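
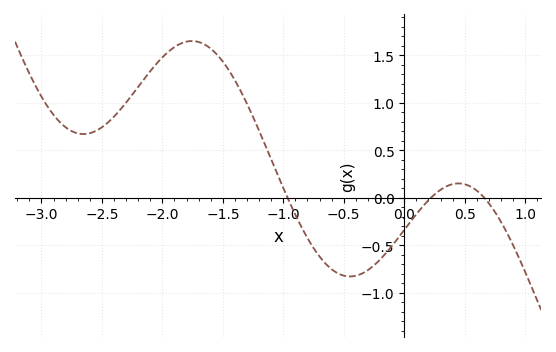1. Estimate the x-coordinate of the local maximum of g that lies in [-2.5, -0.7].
-1.76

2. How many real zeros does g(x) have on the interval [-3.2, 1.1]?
3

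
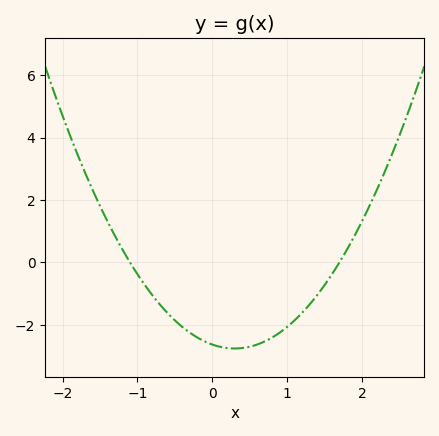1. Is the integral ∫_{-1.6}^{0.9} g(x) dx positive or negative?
negative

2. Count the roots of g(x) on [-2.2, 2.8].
2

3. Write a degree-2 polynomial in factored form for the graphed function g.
y = 1.41(x + 1.1)(x - 1.7)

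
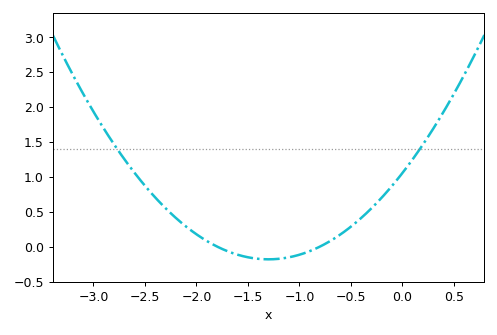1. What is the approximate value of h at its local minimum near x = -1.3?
-0.182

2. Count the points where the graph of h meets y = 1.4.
2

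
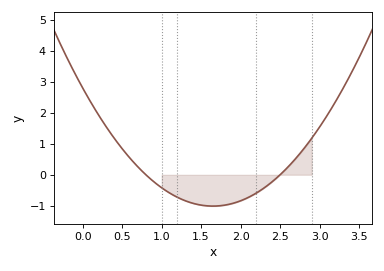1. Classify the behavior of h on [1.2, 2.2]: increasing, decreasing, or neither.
neither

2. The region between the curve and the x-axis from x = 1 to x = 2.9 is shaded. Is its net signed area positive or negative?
negative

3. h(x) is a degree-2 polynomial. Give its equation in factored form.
y = 1.4(x - 0.8)(x - 2.5)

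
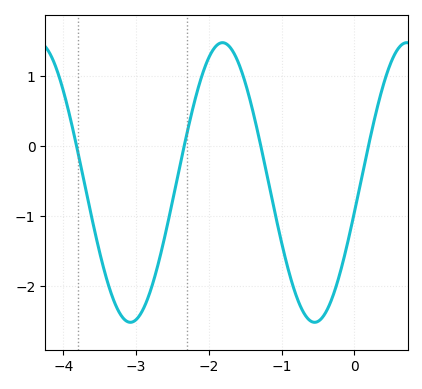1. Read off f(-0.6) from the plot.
-2.5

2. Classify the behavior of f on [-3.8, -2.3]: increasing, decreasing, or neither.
neither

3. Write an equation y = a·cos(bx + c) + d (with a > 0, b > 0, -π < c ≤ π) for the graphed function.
y = 2cos(2.48x - 1.79) - 0.52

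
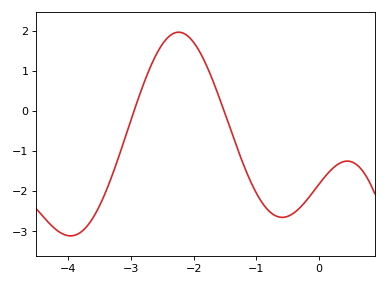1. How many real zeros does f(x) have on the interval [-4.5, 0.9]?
2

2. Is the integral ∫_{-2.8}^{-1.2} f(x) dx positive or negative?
positive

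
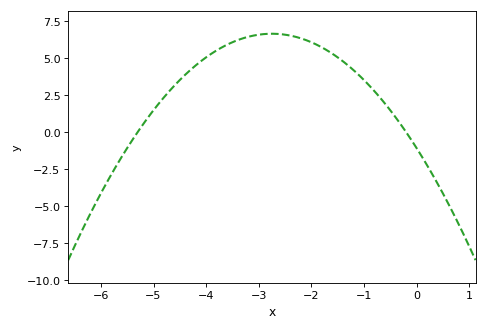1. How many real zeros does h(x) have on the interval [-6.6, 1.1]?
2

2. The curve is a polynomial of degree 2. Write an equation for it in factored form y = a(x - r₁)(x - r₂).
y = -1.02(x + 5.3)(x + 0.2)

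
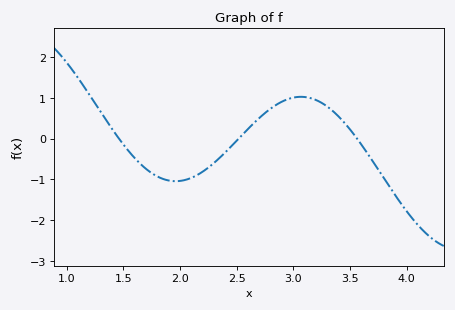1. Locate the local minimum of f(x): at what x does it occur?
1.96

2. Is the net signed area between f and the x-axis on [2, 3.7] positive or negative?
positive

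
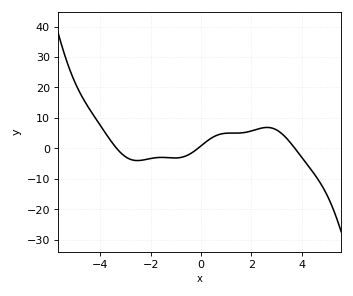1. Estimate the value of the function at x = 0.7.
4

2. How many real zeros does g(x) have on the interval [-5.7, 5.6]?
3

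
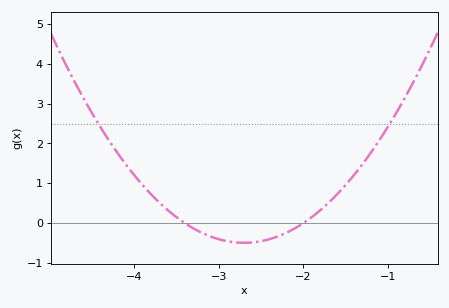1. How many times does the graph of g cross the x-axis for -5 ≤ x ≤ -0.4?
2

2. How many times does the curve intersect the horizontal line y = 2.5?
2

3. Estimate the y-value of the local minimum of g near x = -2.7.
-0.5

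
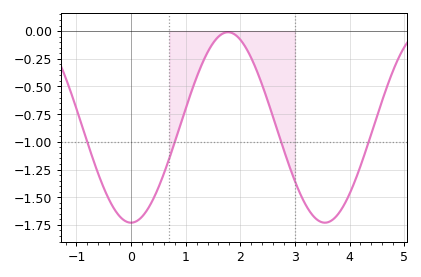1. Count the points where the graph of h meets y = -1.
4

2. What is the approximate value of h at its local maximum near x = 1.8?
-0.02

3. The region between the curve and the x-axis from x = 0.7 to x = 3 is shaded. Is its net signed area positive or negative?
negative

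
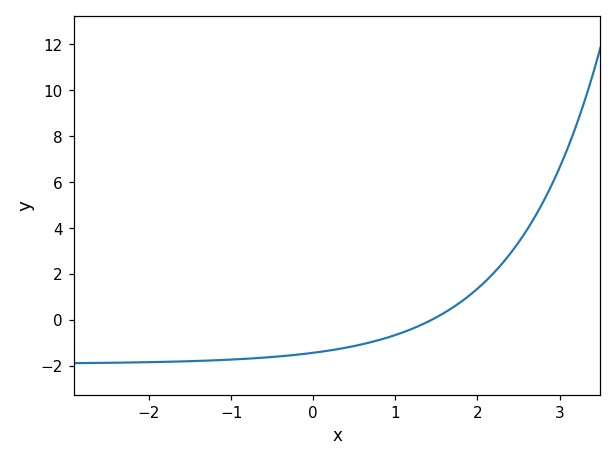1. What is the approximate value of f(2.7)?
4.49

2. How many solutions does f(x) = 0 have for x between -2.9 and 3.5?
1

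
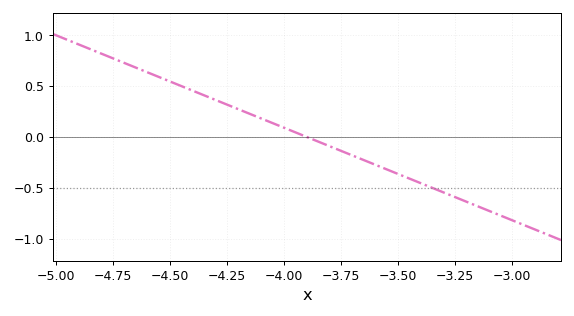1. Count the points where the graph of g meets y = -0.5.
1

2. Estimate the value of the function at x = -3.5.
-0.35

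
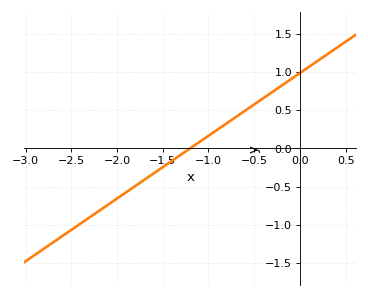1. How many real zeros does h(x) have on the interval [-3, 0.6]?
1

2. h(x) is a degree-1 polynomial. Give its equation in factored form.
y = 0.82(x + 1.2)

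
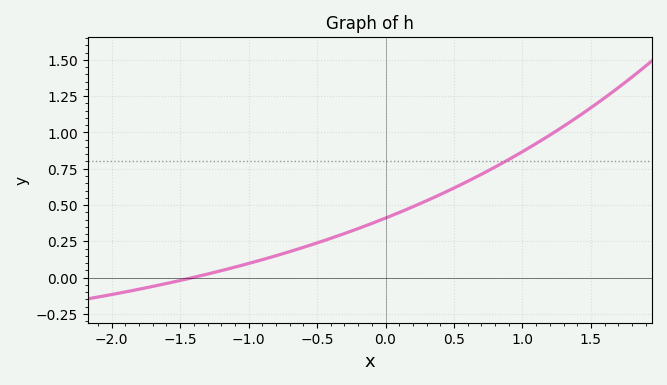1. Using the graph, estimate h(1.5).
1.17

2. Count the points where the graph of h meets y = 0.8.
1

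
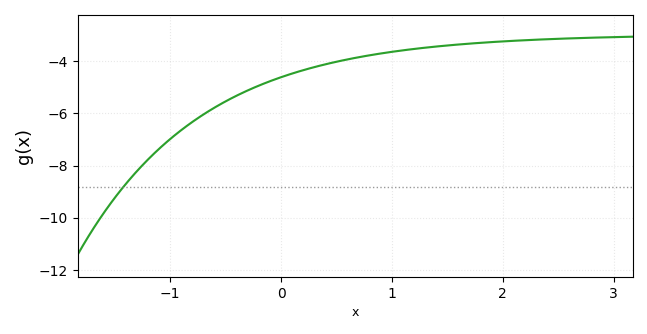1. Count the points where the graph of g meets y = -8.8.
1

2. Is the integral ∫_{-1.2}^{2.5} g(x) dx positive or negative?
negative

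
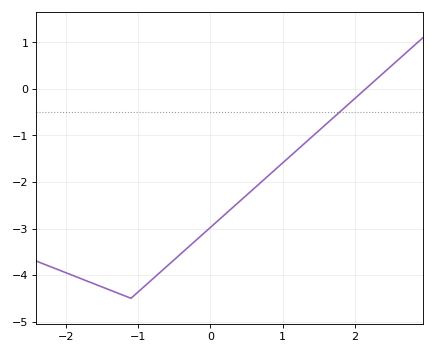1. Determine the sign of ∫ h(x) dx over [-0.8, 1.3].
negative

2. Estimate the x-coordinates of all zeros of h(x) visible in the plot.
2.15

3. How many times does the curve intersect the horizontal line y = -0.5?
1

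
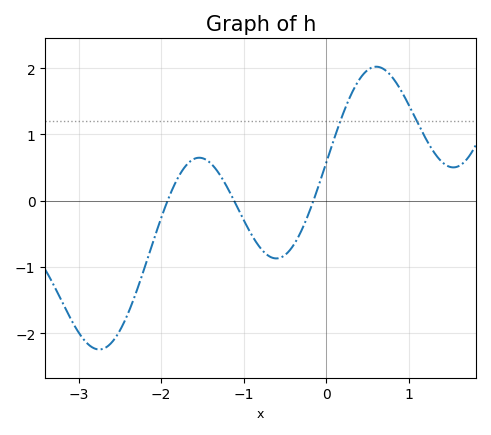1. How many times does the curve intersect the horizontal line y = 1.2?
2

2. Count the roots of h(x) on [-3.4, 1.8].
3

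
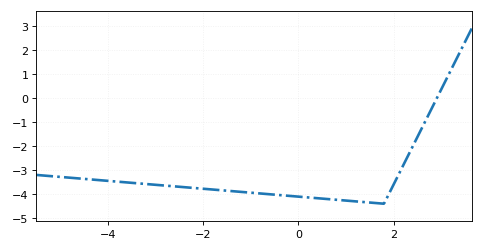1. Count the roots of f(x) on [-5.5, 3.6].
1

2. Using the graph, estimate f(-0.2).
-4.07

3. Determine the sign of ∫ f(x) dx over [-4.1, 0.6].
negative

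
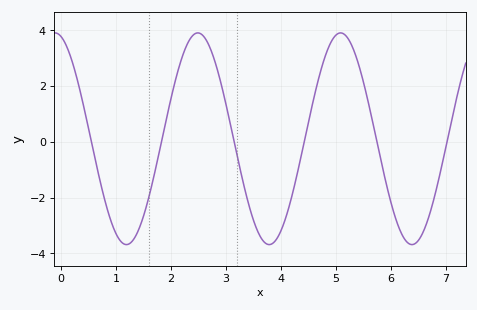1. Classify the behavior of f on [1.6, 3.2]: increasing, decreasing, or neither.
neither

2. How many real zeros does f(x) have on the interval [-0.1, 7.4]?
6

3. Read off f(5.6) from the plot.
1.4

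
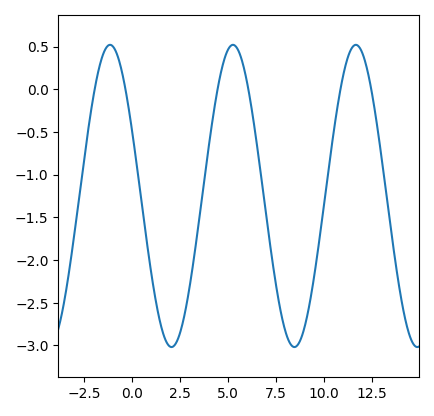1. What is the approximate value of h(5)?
0.468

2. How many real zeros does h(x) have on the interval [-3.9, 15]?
6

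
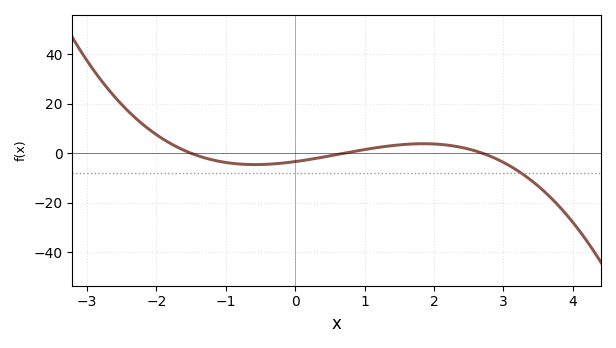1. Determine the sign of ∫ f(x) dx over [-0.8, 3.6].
negative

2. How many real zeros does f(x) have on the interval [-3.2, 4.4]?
3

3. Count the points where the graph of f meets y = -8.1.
1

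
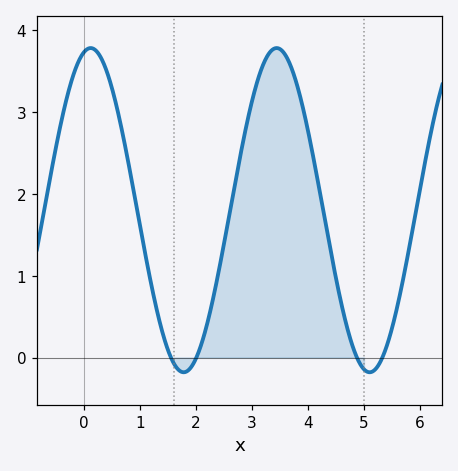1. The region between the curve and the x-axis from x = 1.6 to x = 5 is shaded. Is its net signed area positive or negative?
positive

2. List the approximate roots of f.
1.55, 2.01, 4.88, 5.33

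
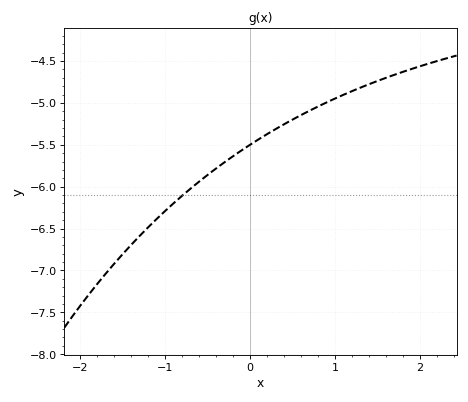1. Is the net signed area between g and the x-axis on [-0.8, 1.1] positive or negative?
negative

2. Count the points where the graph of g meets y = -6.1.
1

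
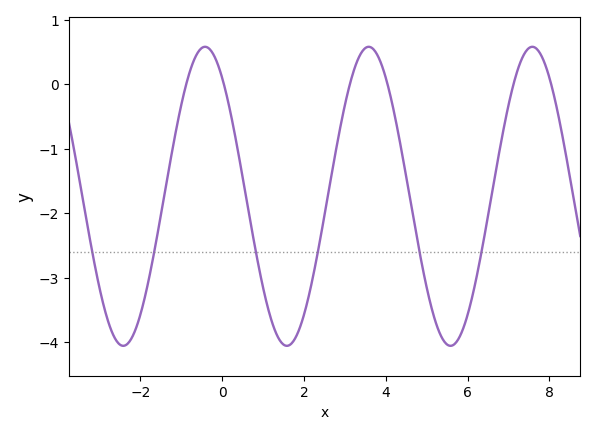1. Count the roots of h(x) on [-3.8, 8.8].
6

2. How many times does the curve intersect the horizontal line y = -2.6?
6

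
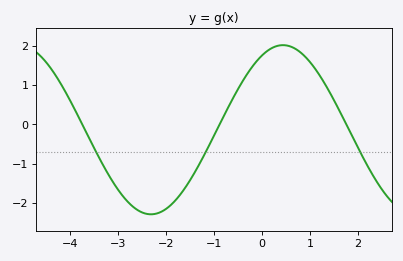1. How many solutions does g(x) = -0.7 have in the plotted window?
3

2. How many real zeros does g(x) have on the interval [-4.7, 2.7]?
3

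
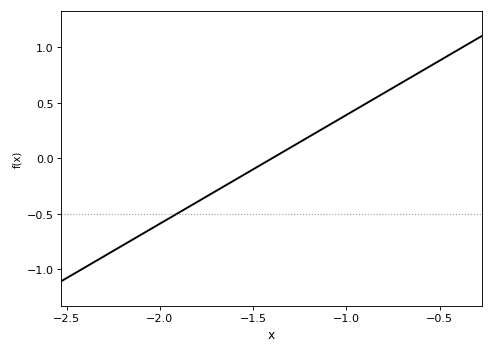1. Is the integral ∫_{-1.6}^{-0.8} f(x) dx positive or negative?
positive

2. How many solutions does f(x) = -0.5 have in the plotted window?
1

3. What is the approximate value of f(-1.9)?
-0.49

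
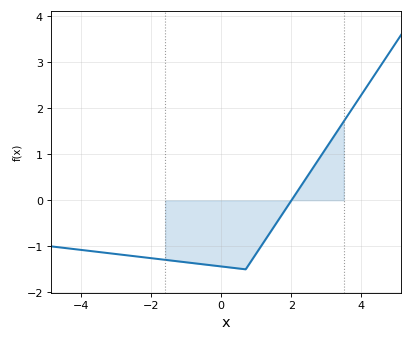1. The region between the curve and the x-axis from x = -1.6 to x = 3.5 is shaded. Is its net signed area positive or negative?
negative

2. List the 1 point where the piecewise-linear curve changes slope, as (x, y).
(0.7, -1.5)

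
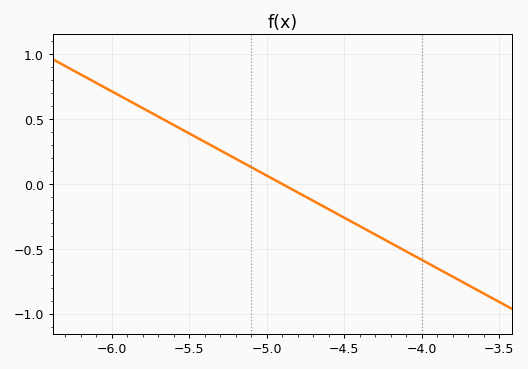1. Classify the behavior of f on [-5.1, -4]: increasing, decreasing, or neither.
decreasing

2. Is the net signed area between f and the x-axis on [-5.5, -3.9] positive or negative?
negative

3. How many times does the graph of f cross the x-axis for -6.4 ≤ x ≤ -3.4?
1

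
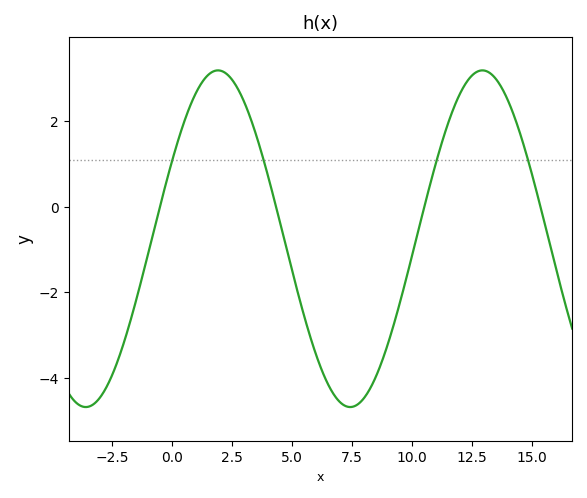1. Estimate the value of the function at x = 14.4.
1.8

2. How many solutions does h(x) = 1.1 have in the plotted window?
4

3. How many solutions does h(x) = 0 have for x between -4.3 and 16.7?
4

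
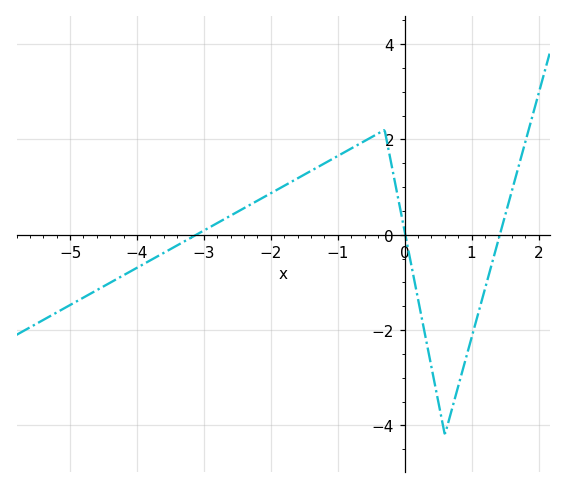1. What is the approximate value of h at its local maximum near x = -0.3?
2.2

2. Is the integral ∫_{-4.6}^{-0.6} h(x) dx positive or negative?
positive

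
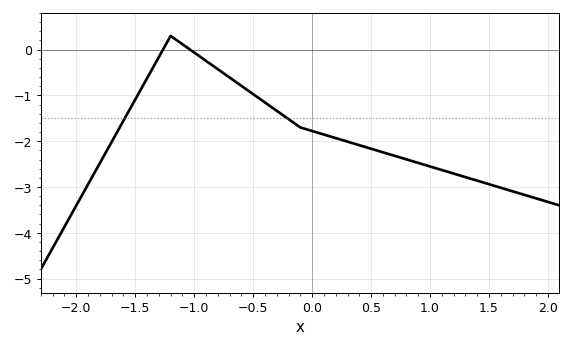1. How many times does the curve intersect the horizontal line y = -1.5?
2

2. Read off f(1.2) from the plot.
-2.7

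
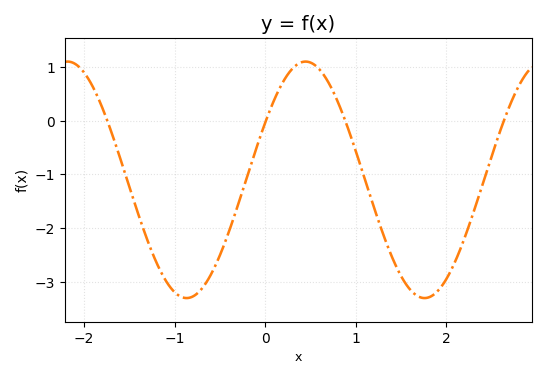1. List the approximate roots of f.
-1.74, 0.01, 0.886, 2.64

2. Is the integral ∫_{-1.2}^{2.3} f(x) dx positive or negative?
negative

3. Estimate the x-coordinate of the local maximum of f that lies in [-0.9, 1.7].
0.448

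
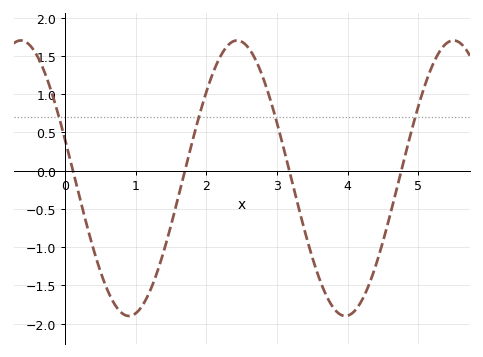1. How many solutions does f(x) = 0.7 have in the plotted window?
4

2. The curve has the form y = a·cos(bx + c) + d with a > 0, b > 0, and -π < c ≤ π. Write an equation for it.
y = 1.8cos(2.05x + 1.29) - 0.1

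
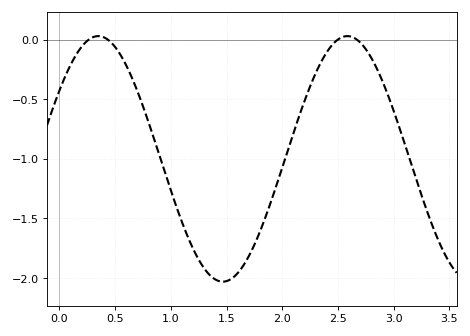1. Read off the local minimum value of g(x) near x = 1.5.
-2.05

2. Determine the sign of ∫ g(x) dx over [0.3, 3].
negative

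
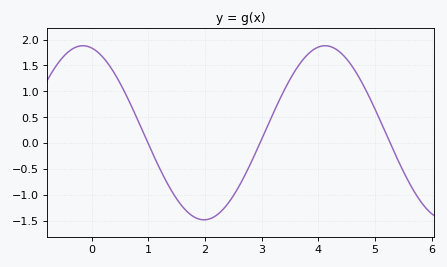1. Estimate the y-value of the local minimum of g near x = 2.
-1.5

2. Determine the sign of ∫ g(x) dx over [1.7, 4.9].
positive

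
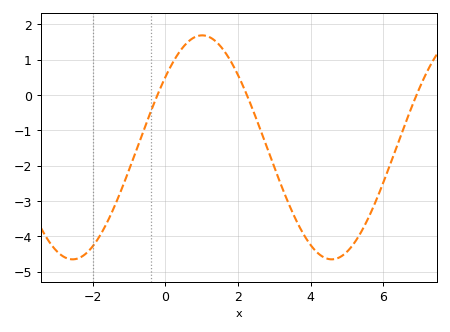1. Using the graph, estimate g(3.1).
-2.32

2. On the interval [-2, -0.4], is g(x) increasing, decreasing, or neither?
increasing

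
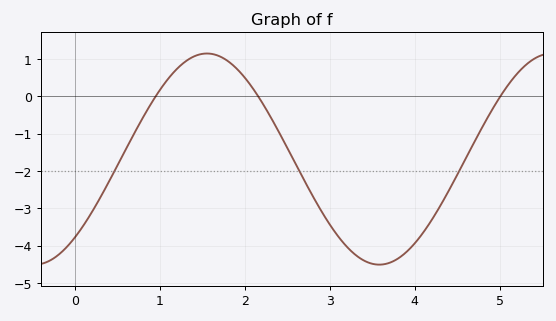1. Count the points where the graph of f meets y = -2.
3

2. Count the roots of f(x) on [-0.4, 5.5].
3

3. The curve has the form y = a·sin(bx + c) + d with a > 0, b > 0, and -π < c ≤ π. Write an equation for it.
y = 2.83sin(1.55x - 0.84) - 1.68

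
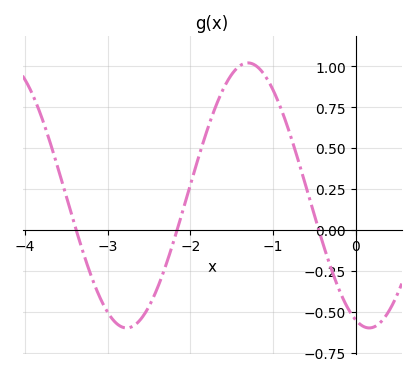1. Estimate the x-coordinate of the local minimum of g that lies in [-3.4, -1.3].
-2.77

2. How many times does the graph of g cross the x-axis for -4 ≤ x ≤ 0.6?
3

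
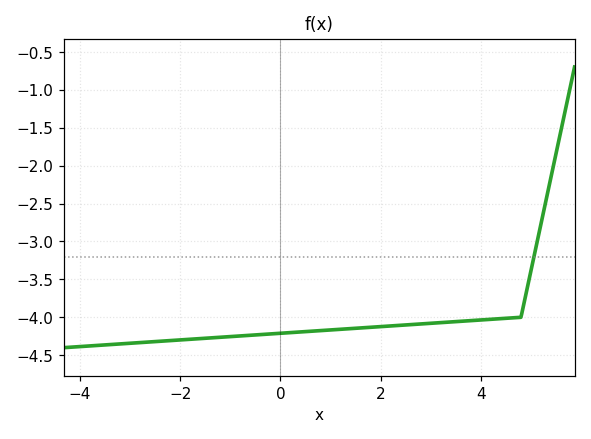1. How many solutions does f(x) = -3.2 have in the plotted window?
1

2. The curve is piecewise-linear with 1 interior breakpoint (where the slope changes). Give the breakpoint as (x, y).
(4.8, -4)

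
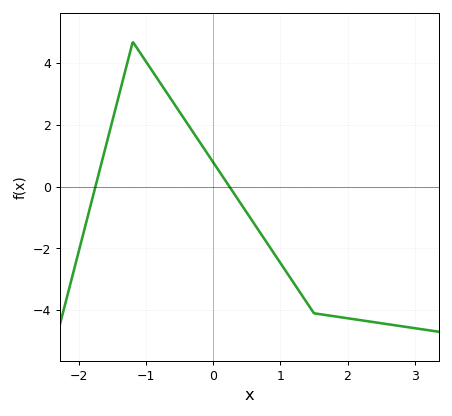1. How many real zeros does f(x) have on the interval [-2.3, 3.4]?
2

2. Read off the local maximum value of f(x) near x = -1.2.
4.6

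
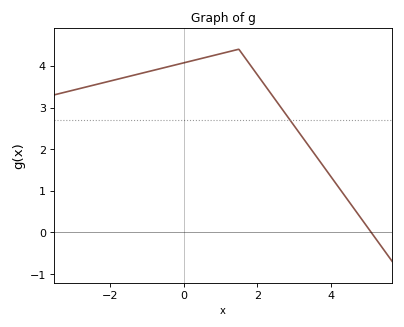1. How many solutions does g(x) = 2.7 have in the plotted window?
1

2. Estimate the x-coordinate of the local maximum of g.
1.6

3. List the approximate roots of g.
5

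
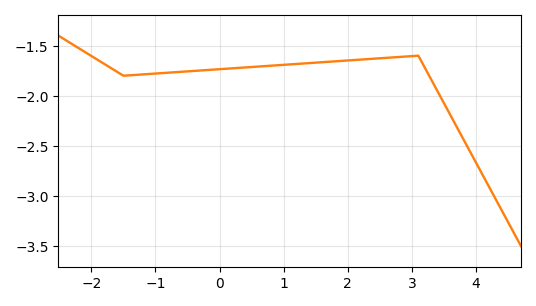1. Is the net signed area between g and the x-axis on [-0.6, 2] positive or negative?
negative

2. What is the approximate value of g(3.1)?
-1.6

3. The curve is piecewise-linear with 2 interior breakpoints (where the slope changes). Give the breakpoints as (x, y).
(-1.5, -1.8); (3.1, -1.6)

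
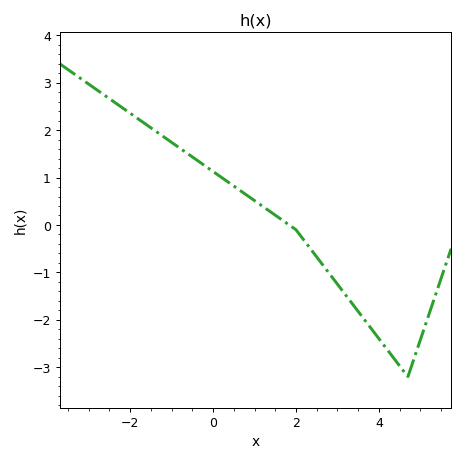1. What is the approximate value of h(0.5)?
0.821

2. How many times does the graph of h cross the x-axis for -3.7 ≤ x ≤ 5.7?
1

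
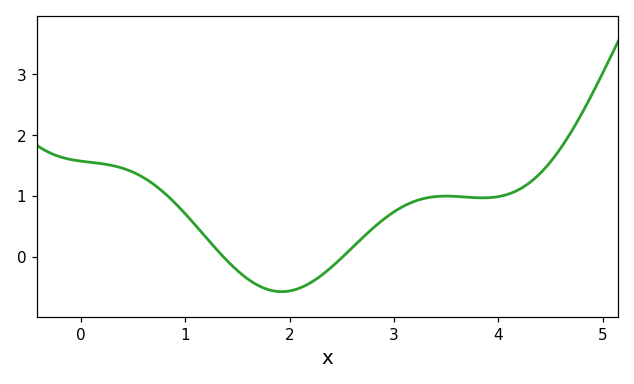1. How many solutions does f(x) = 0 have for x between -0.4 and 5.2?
2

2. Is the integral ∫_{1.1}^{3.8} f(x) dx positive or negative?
positive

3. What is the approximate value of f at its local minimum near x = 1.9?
-0.575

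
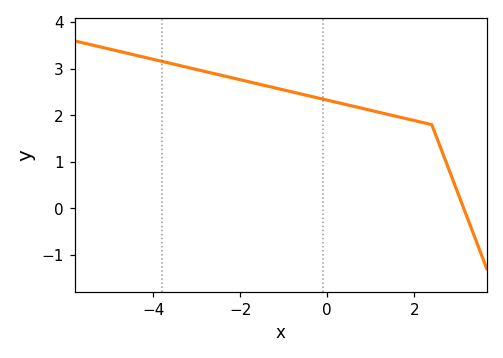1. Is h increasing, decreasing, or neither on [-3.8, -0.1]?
decreasing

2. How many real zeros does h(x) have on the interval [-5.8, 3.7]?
1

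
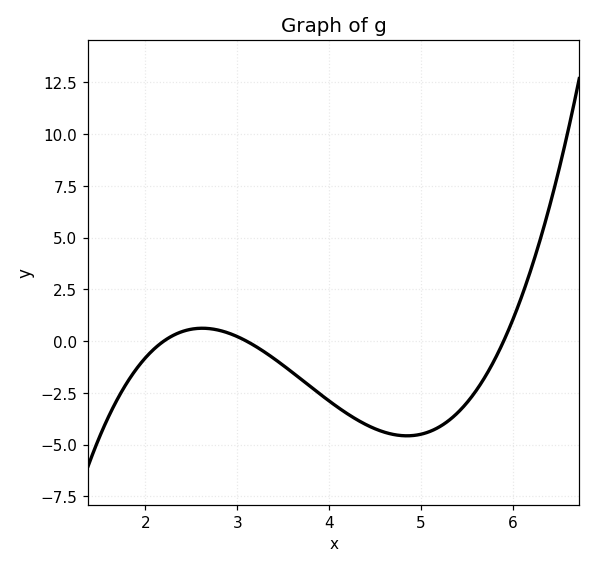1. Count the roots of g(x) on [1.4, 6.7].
3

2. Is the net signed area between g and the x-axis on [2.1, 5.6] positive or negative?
negative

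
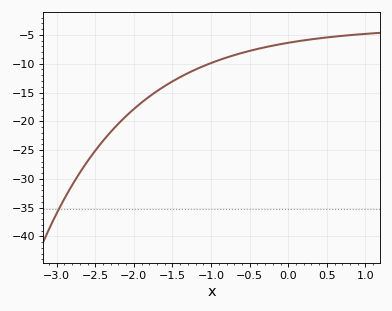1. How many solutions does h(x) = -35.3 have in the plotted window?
1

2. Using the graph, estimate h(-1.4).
-12.5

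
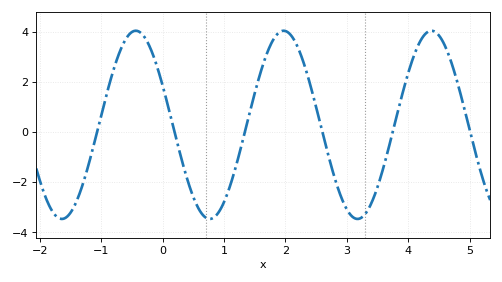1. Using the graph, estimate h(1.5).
1.6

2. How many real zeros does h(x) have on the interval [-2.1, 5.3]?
6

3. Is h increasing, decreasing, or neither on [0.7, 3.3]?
neither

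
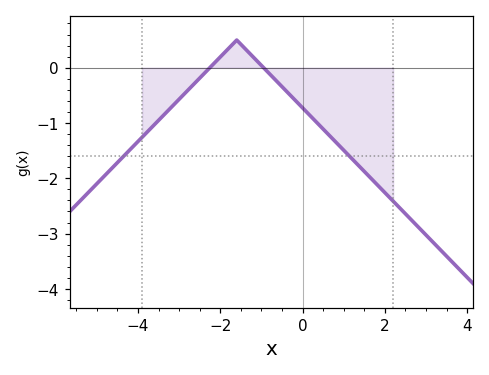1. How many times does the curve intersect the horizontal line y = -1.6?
2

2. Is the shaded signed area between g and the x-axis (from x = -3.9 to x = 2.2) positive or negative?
negative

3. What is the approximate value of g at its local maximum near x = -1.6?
0.499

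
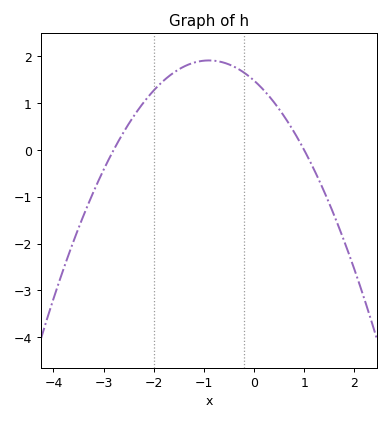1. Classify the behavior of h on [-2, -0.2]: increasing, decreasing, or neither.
neither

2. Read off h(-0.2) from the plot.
1.7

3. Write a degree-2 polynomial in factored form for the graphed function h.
y = -0.53(x + 2.8)(x - 1)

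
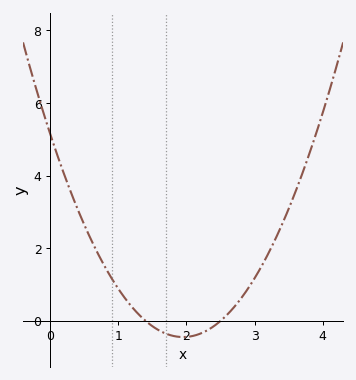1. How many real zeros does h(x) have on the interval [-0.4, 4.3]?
2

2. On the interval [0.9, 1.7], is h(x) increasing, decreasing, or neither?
decreasing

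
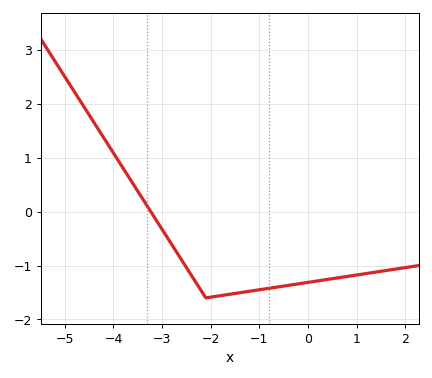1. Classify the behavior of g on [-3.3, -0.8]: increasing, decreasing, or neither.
neither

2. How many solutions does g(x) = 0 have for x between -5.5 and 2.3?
1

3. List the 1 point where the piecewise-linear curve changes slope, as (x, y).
(-2.1, -1.6)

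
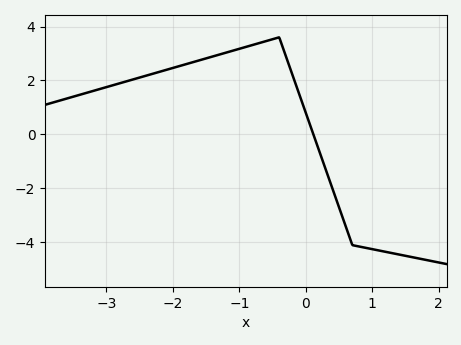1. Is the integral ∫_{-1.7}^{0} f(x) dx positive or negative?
positive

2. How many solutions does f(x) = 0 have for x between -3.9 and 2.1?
1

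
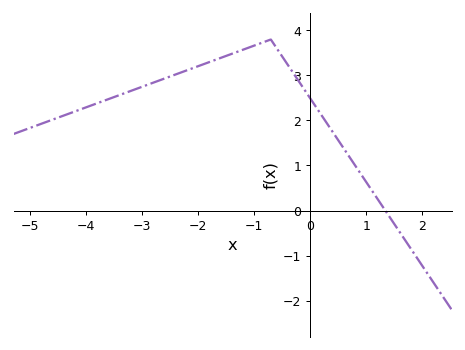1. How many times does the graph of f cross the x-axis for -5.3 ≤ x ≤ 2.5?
1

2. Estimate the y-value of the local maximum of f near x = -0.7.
3.8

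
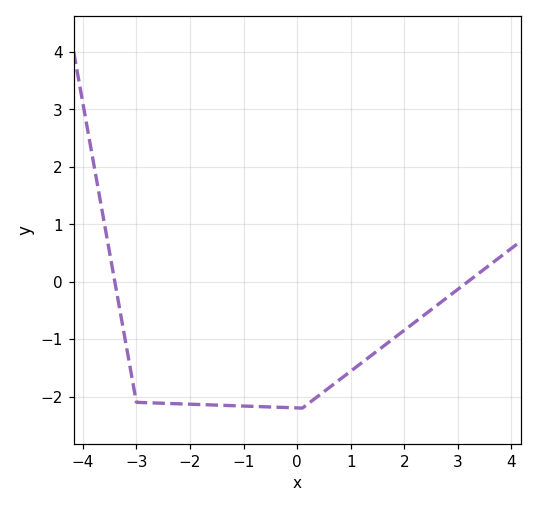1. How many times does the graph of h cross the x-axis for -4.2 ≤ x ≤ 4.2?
2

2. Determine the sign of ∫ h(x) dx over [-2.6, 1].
negative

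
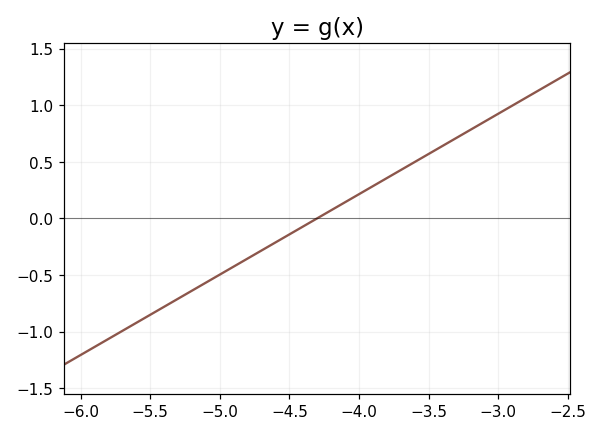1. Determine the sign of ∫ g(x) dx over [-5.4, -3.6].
negative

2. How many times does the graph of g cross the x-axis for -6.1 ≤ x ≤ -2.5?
1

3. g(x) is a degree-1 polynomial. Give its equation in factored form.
y = 0.71(x + 4.3)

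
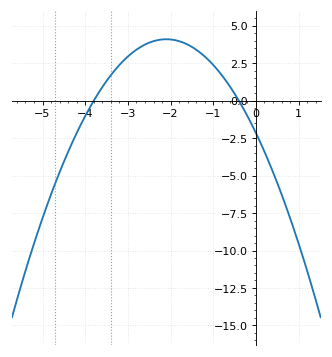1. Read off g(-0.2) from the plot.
-1.02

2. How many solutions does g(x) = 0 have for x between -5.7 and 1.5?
2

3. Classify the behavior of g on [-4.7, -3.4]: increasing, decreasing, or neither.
increasing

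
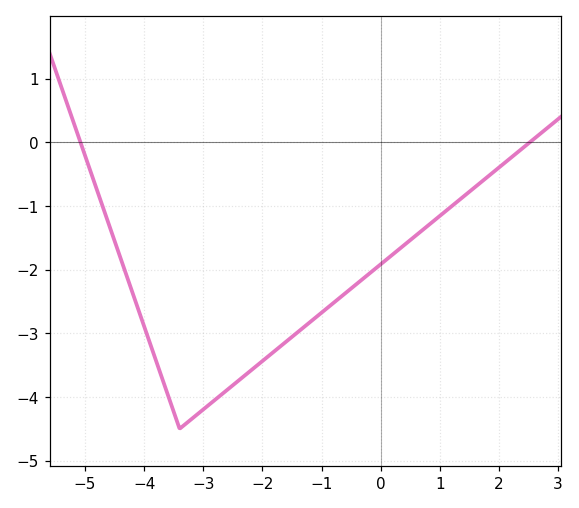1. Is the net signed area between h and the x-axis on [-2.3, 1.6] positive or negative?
negative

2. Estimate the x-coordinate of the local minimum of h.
-3.4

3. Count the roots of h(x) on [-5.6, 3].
2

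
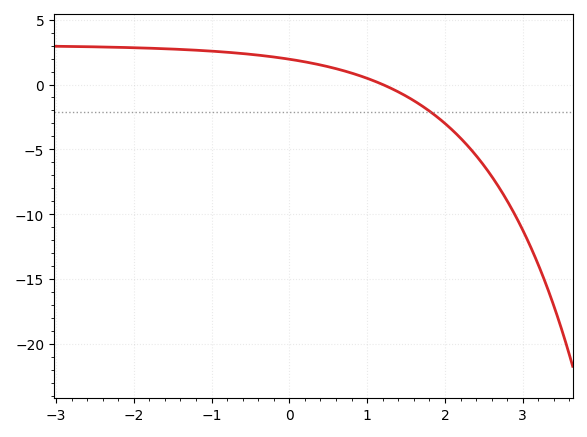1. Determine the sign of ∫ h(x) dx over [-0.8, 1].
positive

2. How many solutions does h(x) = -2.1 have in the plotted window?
1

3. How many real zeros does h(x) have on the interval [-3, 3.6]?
1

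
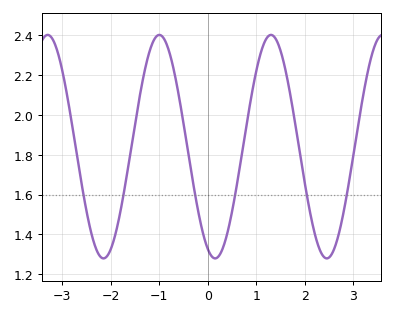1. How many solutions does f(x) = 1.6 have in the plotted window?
6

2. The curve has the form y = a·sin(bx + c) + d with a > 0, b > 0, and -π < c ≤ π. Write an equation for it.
y = 0.56sin(2.73x - 1.98) + 1.84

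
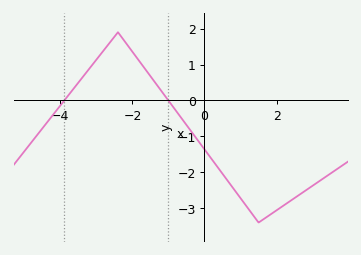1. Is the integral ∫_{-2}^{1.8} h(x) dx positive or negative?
negative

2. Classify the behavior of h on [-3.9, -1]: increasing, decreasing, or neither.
neither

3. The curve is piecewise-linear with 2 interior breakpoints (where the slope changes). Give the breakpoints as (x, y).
(-2.4, 1.9); (1.5, -3.4)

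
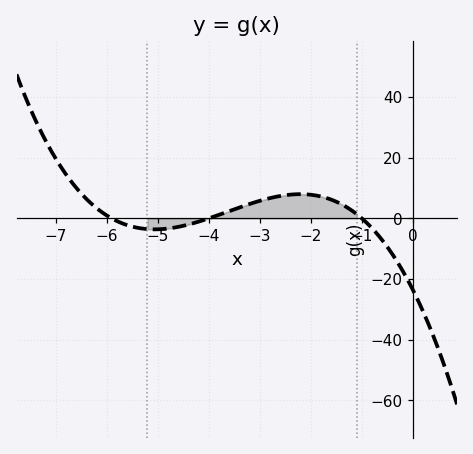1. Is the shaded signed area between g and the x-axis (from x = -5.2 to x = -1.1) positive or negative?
positive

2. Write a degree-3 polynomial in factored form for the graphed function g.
y = -1(x + 5.9)(x + 4)(x + 1)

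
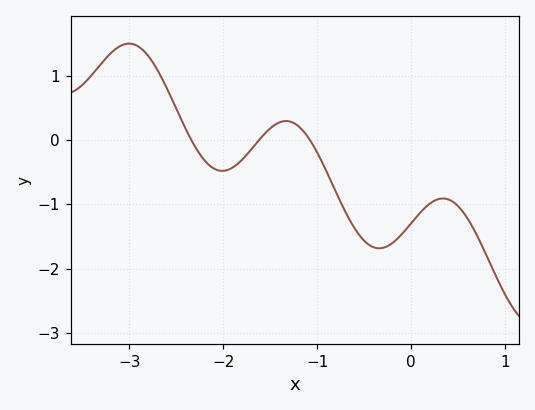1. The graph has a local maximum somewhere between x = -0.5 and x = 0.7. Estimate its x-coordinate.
0.34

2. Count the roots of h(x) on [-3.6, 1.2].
3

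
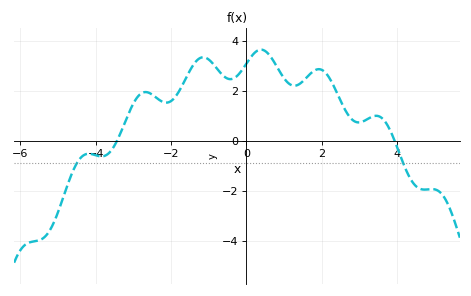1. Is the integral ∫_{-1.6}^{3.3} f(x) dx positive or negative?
positive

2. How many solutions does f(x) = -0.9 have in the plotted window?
2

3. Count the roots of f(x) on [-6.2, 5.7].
2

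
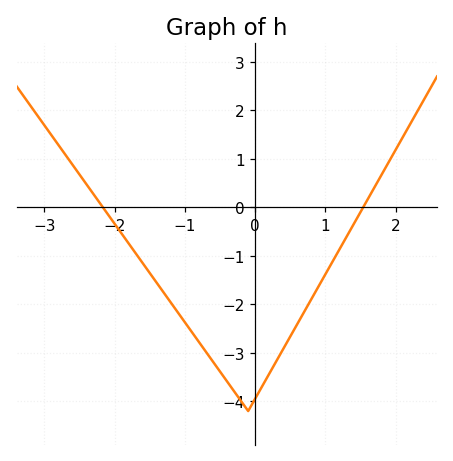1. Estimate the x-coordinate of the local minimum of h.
-0.1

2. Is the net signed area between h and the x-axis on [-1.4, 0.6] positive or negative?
negative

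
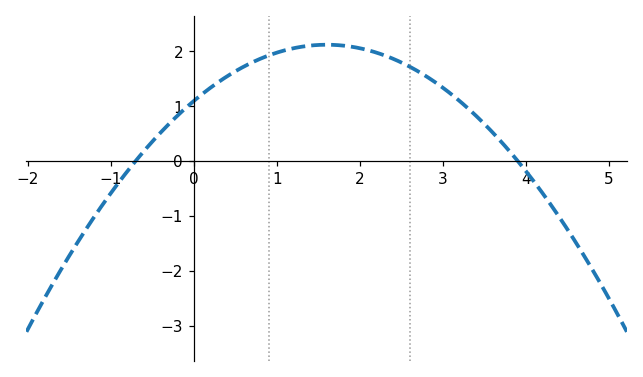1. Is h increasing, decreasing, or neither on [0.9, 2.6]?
neither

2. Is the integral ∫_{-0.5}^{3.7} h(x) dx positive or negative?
positive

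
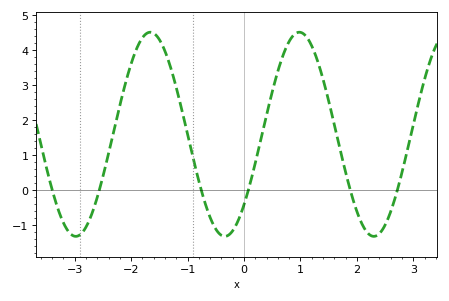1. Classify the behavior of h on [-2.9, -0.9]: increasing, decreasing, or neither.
neither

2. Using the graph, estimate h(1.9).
-0.1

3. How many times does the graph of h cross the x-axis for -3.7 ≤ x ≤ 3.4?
6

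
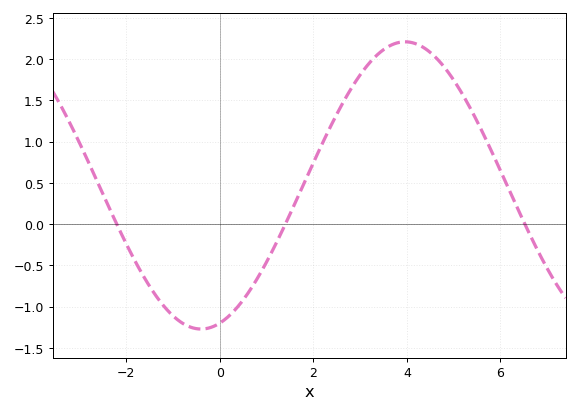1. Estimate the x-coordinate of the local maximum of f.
4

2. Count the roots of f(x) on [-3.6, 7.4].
3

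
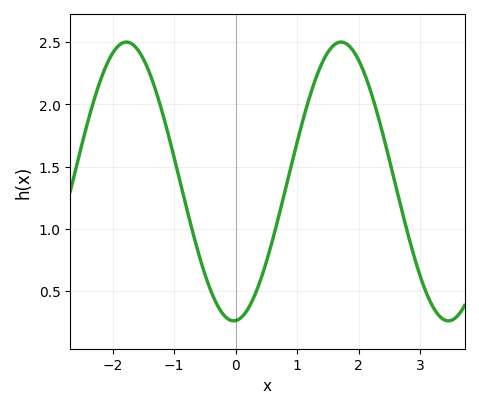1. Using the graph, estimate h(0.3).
0.456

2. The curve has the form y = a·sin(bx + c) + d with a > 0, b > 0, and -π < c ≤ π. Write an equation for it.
y = 1.12sin(1.8x - 1.51) + 1.38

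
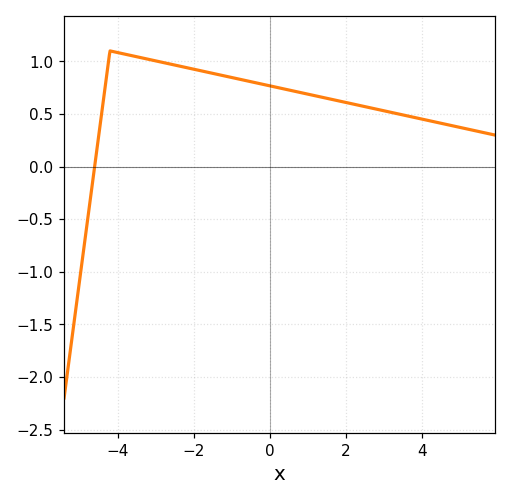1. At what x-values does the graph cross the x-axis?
-4.6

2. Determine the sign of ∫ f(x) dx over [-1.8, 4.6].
positive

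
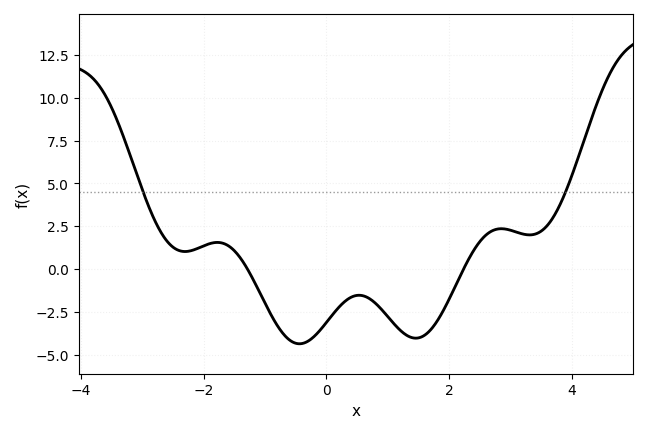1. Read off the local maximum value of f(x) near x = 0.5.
-1.6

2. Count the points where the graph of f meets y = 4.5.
2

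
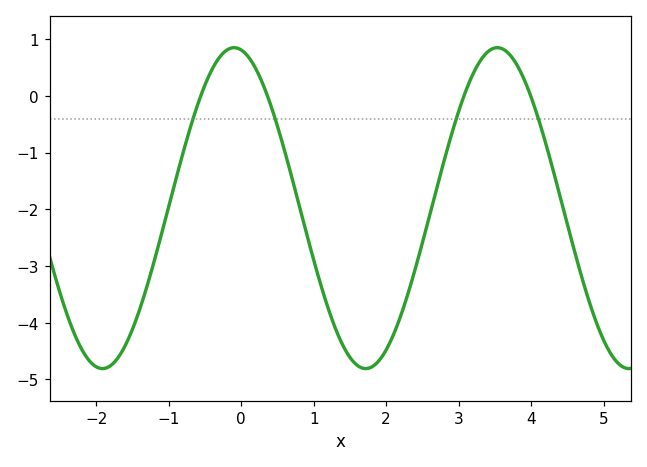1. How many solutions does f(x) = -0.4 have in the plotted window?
4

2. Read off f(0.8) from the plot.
-1.93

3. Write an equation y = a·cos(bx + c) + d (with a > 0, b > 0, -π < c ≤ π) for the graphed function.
y = 2.83cos(1.73x + 0.17) - 1.98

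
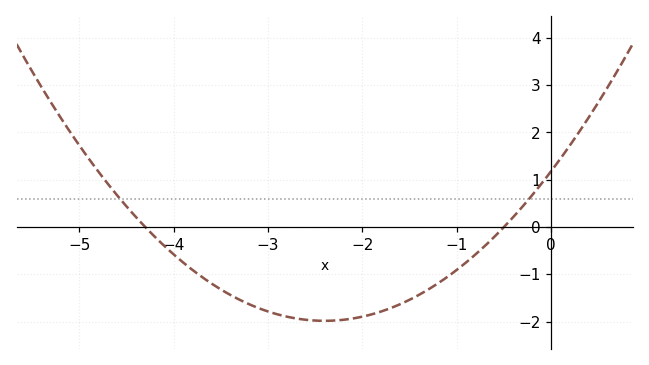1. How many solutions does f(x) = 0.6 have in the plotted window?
2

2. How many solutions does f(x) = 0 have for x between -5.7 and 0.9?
2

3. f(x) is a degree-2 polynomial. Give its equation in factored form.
y = 0.55(x + 4.3)(x + 0.5)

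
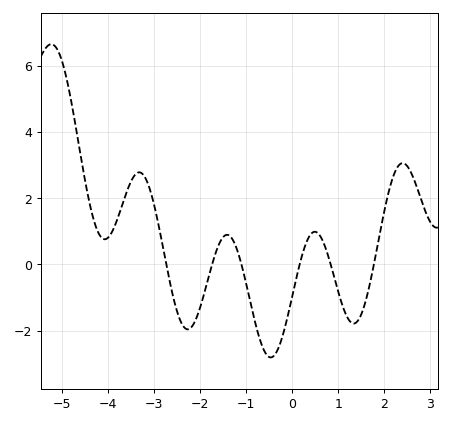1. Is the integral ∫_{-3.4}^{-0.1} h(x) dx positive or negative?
negative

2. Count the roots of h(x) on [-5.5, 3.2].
6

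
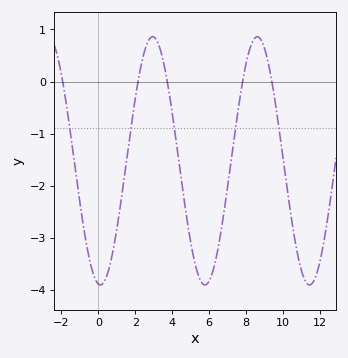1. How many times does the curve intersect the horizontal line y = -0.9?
5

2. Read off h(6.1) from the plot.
-3.74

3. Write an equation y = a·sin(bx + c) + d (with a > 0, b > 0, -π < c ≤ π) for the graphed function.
y = 2.38sin(1.11x - 1.69) - 1.52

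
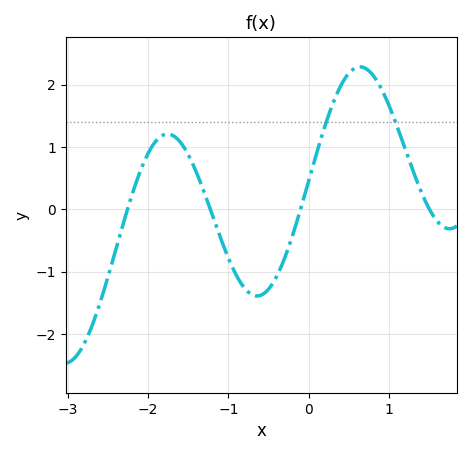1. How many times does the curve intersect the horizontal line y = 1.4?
2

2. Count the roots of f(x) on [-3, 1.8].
4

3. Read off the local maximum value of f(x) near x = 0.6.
2.3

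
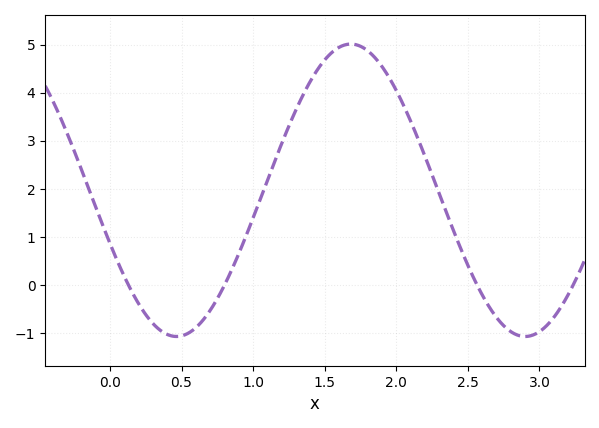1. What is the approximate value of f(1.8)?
4.9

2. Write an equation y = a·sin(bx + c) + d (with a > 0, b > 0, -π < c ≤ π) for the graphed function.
y = 3.04sin(2.6x - 2.8) + 1.97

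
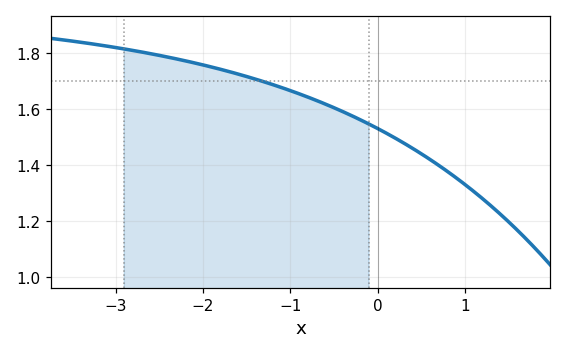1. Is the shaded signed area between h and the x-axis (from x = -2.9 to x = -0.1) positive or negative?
positive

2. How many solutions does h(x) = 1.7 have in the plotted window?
1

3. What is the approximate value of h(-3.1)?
1.82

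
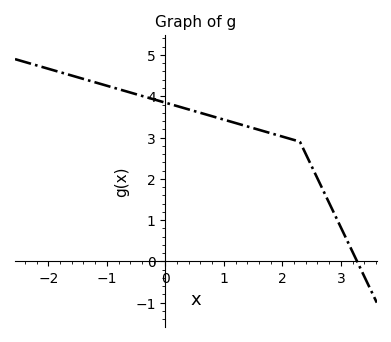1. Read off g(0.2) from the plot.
3.8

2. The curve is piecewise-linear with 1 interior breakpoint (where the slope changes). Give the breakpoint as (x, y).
(2.3, 2.9)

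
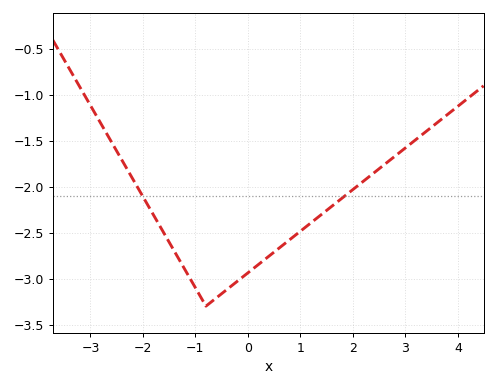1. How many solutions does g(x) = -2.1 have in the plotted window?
2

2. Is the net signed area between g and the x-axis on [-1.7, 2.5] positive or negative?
negative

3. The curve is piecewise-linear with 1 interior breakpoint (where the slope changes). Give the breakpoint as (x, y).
(-0.8, -3.3)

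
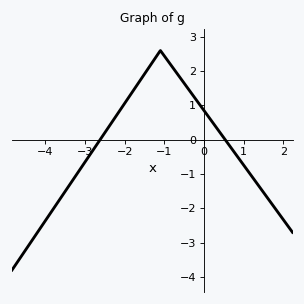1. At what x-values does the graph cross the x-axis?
-2.6, 0.5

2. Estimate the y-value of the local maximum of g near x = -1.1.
2.6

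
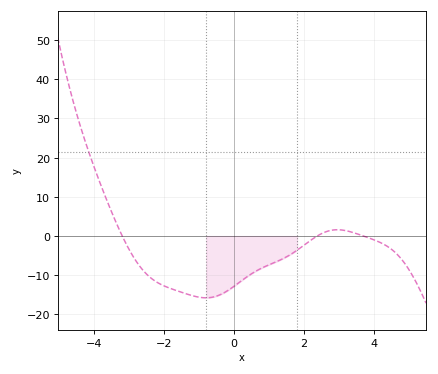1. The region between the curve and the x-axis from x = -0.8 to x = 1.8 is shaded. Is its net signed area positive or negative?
negative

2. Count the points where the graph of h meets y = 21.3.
1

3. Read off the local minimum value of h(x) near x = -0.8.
-16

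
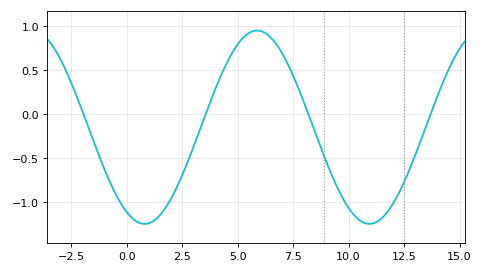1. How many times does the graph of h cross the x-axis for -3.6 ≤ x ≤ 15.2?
4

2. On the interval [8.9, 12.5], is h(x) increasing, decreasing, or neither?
neither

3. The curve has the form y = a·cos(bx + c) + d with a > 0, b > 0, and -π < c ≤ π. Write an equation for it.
y = 1.1cos(0.62x + 2.6) - 0.15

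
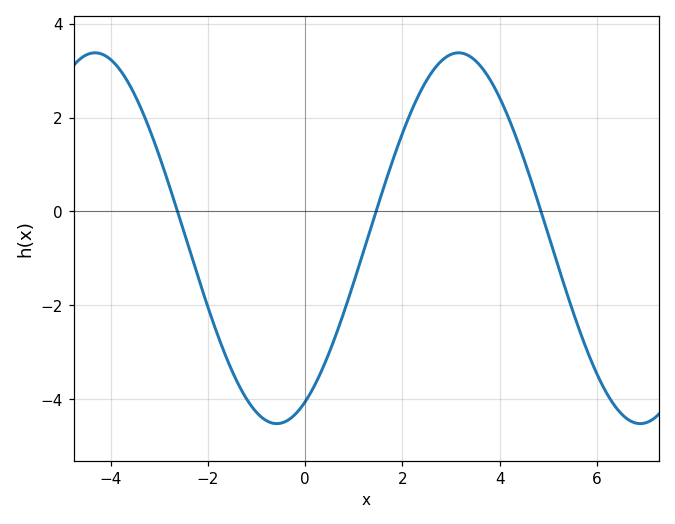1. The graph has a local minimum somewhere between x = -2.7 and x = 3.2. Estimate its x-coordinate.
-0.584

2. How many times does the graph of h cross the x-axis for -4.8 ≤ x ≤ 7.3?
3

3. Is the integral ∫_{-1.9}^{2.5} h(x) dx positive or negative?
negative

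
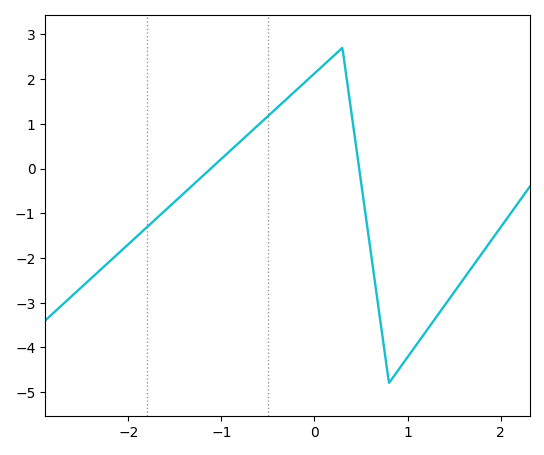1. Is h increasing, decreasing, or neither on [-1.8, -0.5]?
increasing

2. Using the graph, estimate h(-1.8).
-1.3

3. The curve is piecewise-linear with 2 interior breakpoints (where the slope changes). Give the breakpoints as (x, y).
(0.3, 2.7); (0.8, -4.8)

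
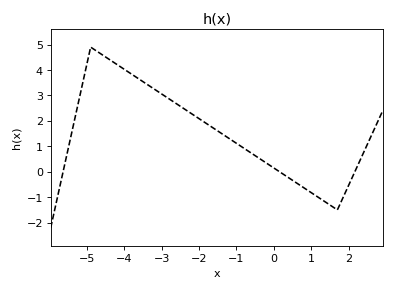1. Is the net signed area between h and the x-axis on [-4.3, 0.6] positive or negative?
positive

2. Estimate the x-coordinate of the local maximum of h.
-4.9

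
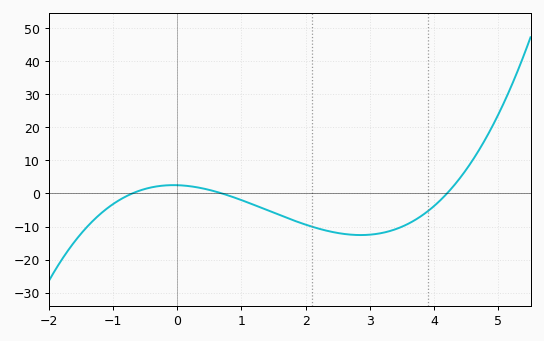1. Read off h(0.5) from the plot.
1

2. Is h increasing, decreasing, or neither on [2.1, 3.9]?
neither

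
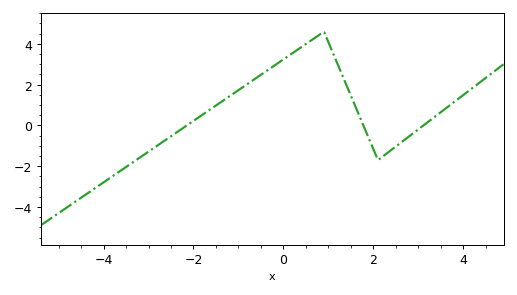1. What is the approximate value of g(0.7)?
4.3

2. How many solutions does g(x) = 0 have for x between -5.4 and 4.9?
3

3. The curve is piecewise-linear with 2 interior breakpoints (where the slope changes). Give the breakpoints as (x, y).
(0.9, 4.6); (2.1, -1.7)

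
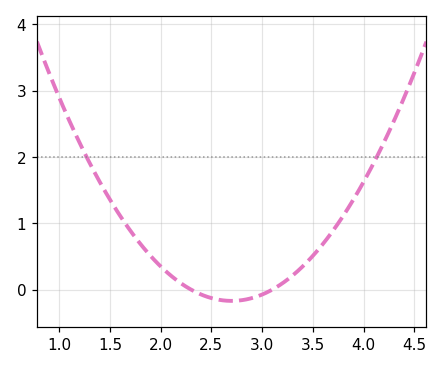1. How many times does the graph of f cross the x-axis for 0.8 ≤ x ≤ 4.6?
2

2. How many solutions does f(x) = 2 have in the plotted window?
2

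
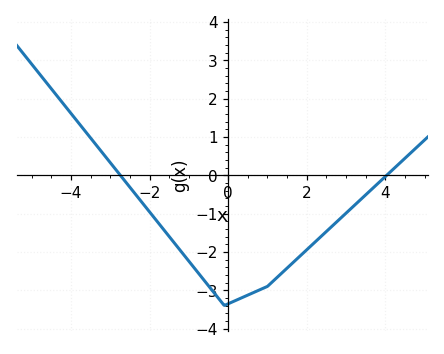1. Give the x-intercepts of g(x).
-2.74, 4.03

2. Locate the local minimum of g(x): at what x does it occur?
-0.096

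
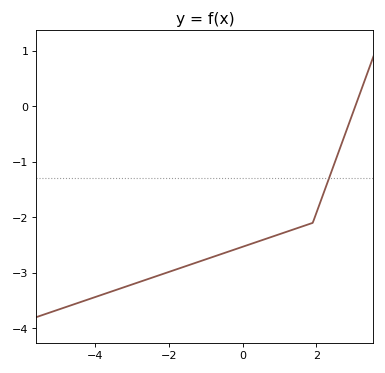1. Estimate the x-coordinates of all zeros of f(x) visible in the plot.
3.05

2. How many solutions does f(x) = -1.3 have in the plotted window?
1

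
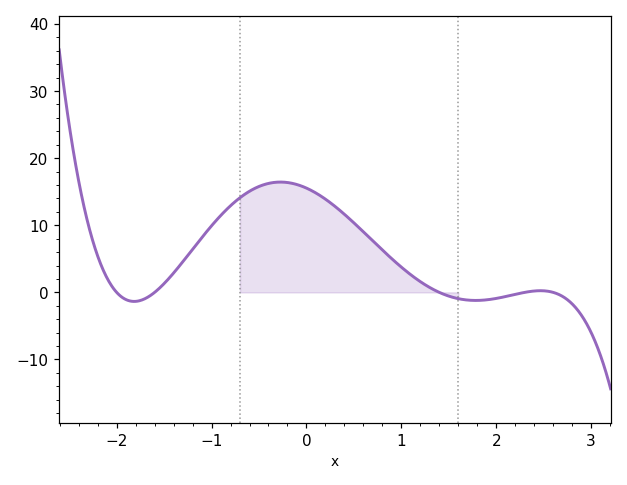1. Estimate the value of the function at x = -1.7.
-1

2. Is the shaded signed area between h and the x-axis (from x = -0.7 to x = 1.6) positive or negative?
positive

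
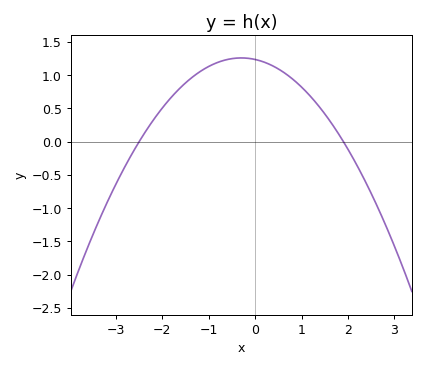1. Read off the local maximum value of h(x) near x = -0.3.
1.26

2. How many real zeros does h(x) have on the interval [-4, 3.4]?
2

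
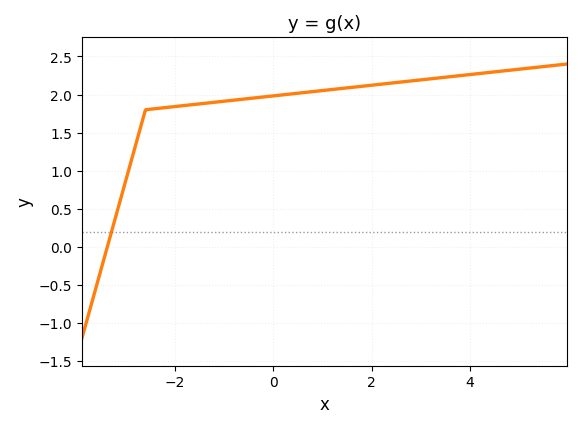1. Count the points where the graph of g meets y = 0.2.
1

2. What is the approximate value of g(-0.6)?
1.95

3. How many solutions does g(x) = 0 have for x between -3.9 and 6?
1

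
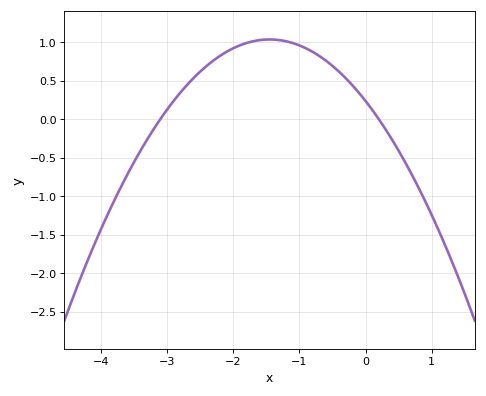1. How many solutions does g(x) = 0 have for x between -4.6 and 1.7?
2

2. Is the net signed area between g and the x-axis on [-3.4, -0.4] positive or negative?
positive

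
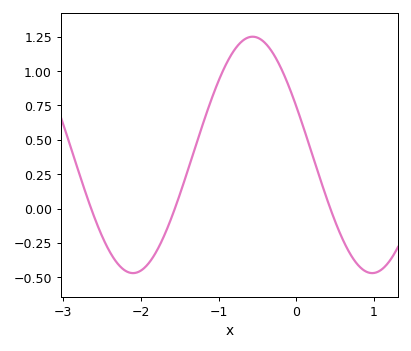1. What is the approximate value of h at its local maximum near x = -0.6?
1.25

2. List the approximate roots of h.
-2.64, -1.56, 0.437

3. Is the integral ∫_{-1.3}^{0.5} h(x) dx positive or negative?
positive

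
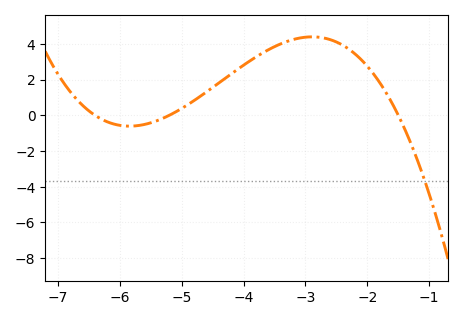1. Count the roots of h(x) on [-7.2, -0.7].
3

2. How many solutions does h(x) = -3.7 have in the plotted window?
1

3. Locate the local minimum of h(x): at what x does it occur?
-5.8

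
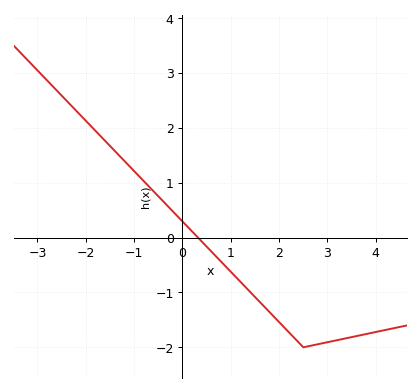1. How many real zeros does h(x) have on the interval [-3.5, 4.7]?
1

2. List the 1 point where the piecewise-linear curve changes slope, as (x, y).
(2.5, -2)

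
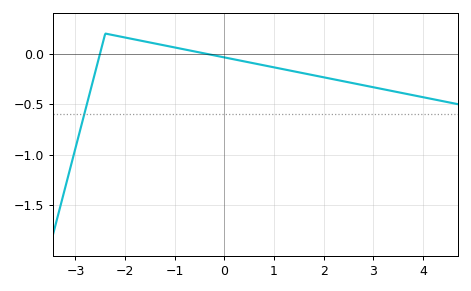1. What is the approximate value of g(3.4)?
-0.35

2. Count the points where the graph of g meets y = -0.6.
1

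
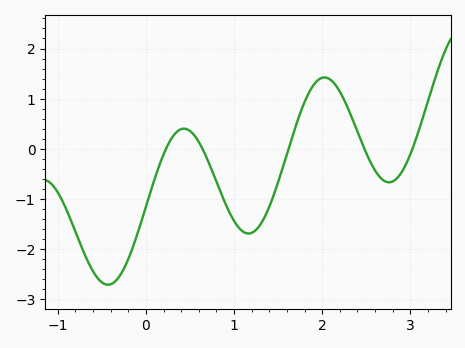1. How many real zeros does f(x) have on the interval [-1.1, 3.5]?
5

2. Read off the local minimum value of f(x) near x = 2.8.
-0.7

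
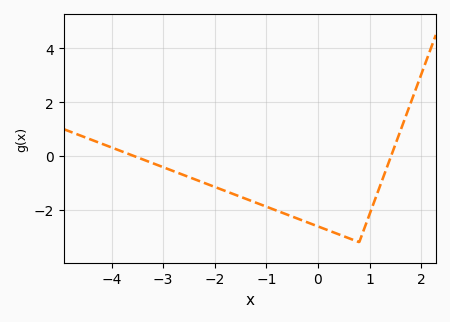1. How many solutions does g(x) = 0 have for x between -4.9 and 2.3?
2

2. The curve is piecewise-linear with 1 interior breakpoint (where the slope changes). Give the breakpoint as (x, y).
(0.8, -3.2)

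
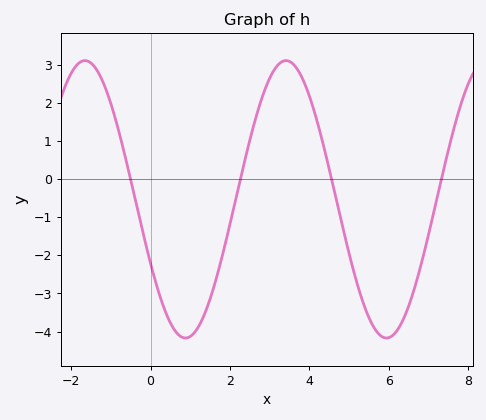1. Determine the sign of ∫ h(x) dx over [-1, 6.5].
negative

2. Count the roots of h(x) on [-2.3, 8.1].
4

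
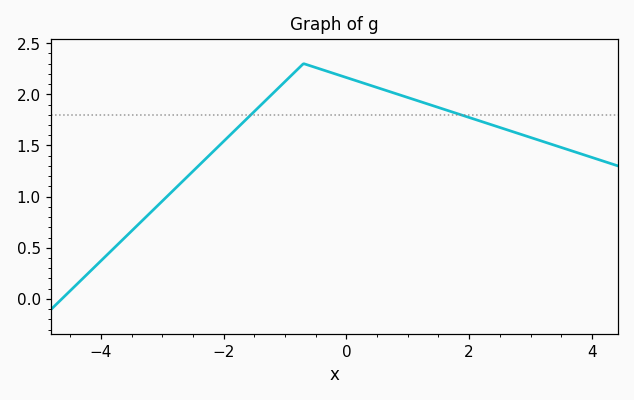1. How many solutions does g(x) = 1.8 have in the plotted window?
2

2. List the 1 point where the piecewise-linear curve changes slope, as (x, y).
(-0.7, 2.3)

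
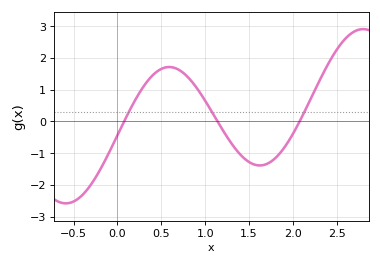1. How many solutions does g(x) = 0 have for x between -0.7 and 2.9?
3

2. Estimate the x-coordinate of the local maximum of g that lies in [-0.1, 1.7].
0.6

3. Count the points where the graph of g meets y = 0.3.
3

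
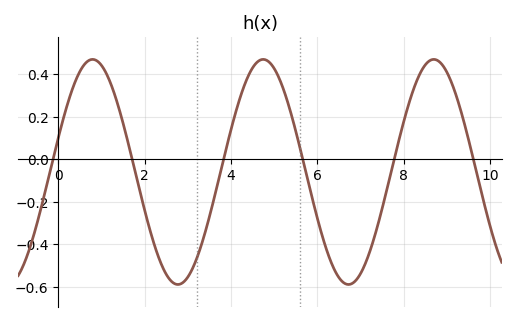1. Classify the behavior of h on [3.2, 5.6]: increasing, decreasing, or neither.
neither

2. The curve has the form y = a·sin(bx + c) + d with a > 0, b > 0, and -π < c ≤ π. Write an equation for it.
y = 0.53sin(1.6x + 0.31) - 0.06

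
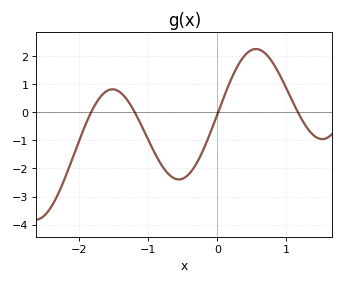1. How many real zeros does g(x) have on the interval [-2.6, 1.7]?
4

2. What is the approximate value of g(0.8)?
1.78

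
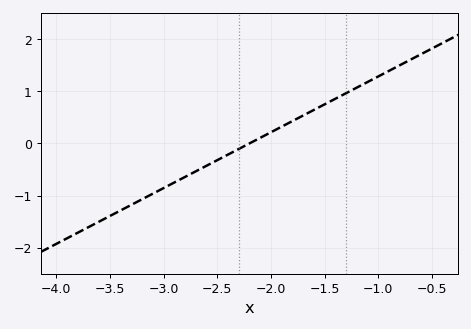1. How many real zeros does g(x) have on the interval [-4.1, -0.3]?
1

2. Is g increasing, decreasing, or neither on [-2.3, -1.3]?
increasing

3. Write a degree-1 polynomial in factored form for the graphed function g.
y = 1.07(x + 2.2)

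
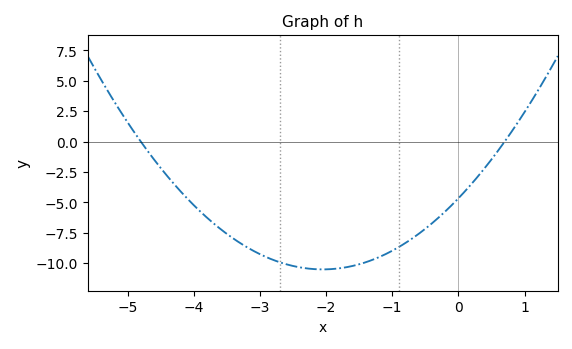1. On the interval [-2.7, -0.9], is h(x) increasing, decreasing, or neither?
neither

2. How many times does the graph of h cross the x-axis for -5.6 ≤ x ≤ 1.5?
2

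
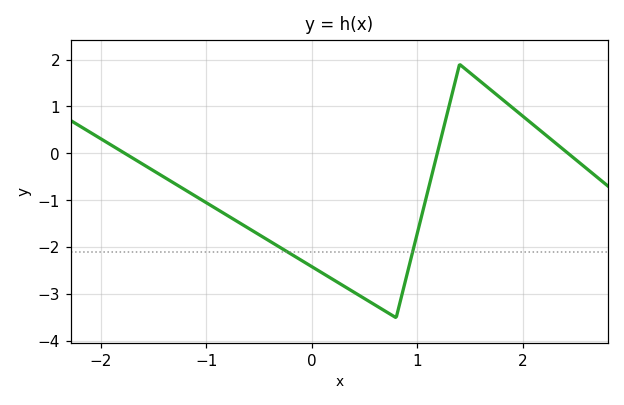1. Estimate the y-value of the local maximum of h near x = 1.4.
1.9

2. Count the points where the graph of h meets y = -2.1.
2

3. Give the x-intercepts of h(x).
-1.77, 1.19, 2.43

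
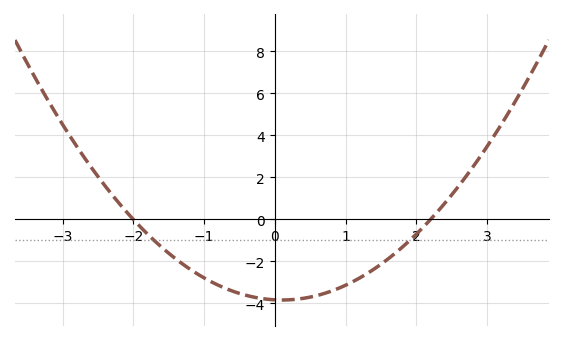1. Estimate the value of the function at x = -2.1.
0.374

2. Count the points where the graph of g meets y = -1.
2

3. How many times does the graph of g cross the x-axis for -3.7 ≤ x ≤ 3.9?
2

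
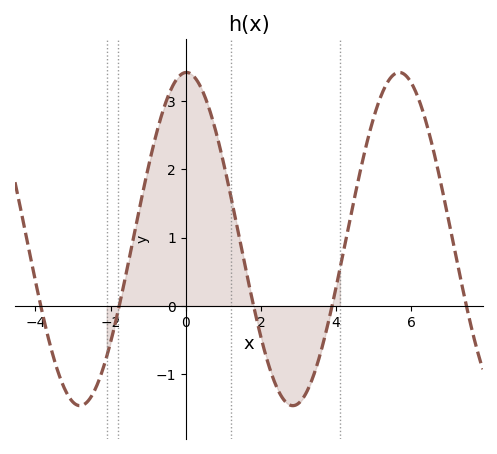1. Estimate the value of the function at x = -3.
-1.4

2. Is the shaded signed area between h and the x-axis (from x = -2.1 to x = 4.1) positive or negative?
positive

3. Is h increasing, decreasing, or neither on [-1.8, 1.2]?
neither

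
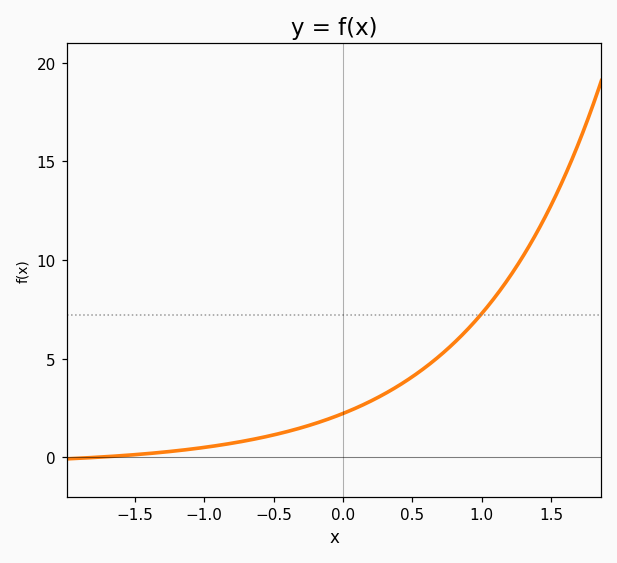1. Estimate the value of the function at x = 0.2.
3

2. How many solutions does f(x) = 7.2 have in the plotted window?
1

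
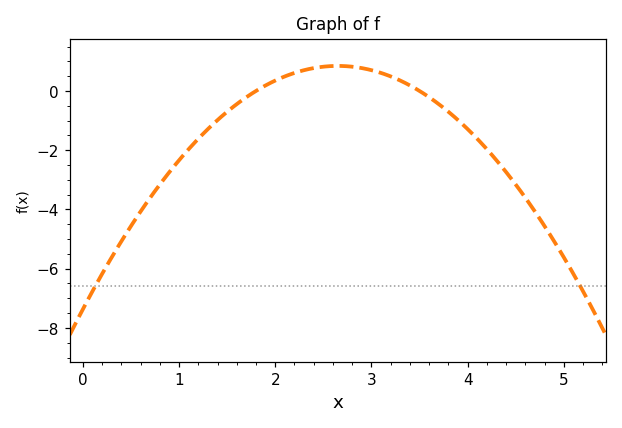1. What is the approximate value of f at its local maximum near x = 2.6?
0.8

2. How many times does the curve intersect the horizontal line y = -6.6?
2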